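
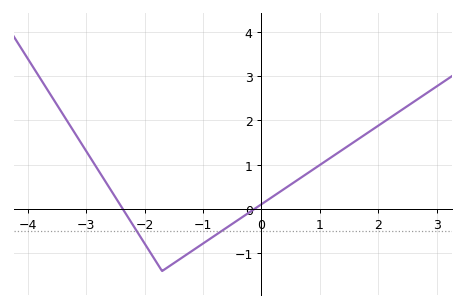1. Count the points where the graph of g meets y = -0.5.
2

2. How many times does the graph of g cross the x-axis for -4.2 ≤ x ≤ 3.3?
2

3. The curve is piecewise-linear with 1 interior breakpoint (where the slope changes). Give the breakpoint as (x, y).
(-1.7, -1.4)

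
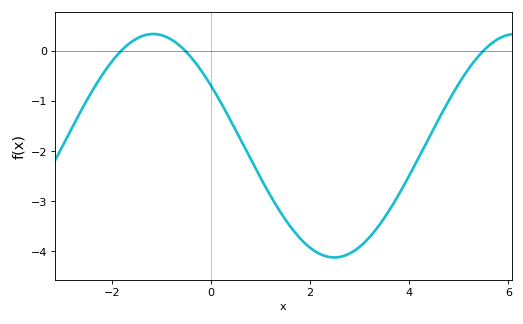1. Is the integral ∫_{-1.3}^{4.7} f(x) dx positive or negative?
negative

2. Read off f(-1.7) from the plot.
0.1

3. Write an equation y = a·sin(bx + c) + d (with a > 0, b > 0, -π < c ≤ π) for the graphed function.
y = 2.23sin(0.86x + 2.6) - 1.89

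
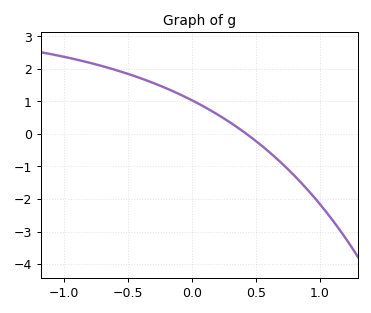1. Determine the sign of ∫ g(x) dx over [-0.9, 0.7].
positive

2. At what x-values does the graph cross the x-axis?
0.45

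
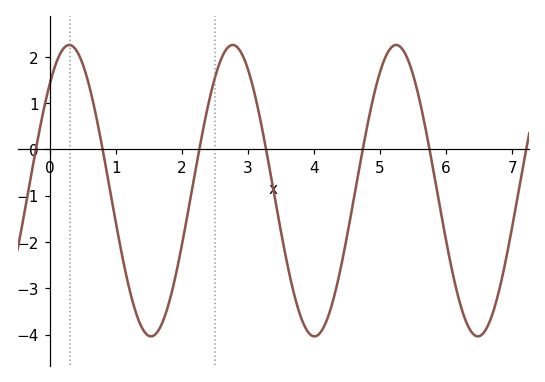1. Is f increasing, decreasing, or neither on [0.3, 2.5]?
neither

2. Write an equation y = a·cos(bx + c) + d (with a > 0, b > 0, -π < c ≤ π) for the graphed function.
y = 3.15cos(2.54x - 0.752) - 0.89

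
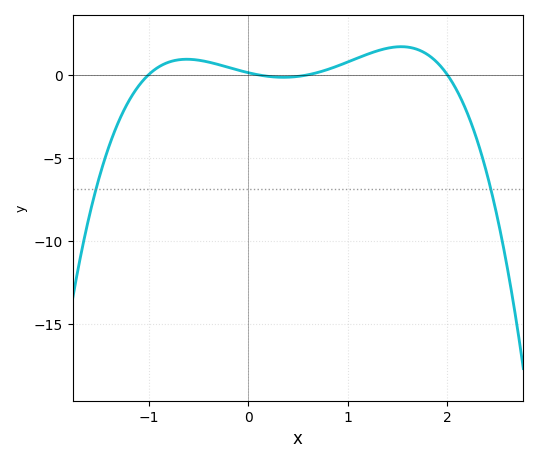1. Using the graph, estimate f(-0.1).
0.5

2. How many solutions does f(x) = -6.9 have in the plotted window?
2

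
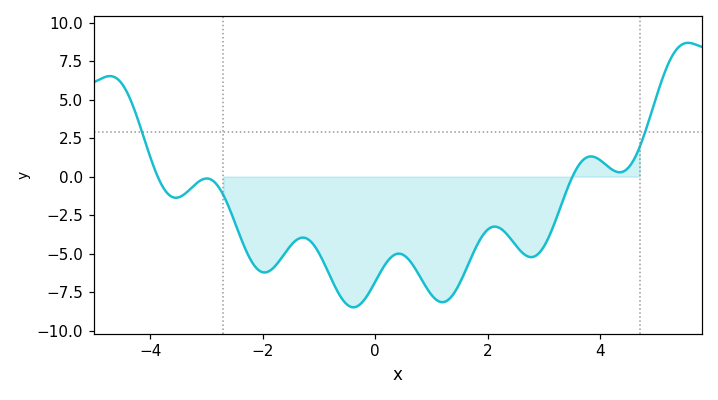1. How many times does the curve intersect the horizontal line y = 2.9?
2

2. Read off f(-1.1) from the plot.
-4.4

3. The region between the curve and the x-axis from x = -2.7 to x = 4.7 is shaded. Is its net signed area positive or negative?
negative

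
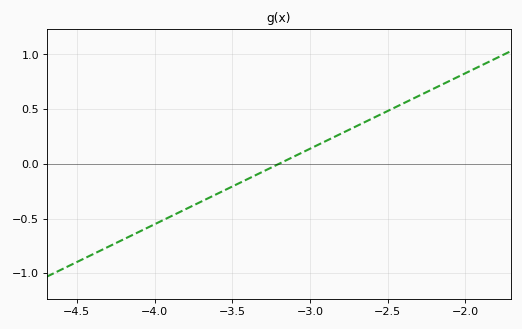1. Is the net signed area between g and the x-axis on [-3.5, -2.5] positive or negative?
positive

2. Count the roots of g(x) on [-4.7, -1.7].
1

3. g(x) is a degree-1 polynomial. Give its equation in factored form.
y = 0.69(x + 3.2)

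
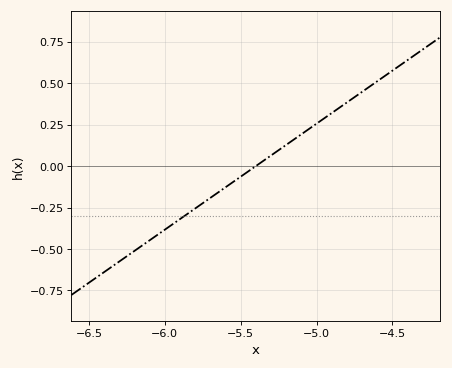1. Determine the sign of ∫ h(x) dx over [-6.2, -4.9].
negative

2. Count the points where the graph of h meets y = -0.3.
1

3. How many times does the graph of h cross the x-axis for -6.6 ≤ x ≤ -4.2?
1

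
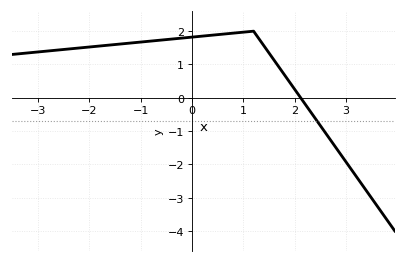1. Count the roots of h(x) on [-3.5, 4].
1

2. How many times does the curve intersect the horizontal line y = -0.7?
1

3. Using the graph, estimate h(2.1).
0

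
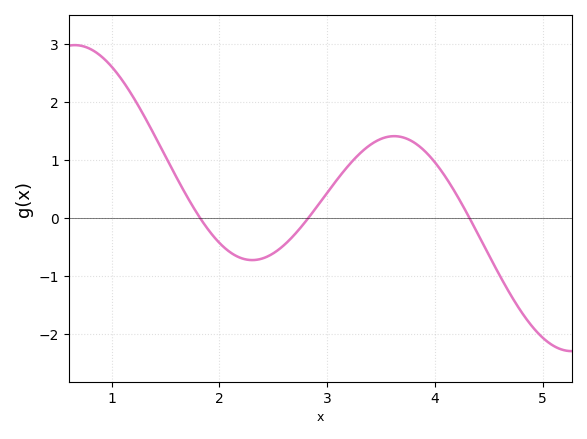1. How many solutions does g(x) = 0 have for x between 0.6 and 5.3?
3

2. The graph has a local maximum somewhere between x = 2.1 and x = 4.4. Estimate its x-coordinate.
3.62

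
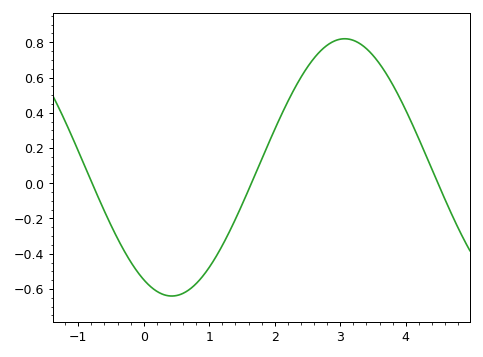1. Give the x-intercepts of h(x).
-0.788, 1.64, 4.49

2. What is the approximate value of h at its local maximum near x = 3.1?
0.82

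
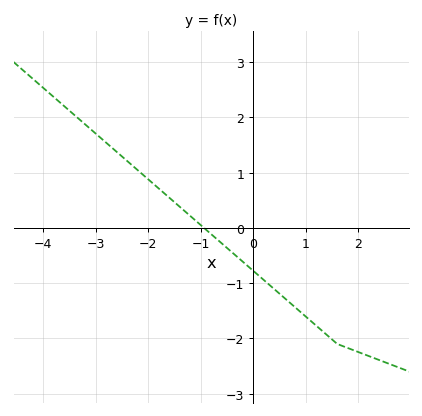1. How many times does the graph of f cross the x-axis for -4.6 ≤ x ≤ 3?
1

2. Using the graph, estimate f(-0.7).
-0.199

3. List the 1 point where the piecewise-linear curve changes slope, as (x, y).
(1.6, -2.1)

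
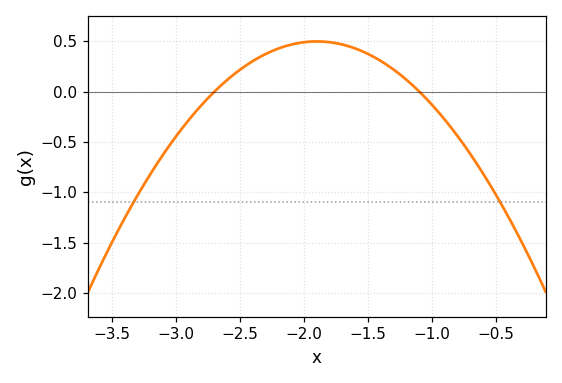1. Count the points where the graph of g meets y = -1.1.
2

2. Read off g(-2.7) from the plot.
0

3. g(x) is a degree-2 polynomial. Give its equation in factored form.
y = -0.78(x + 2.7)(x + 1.1)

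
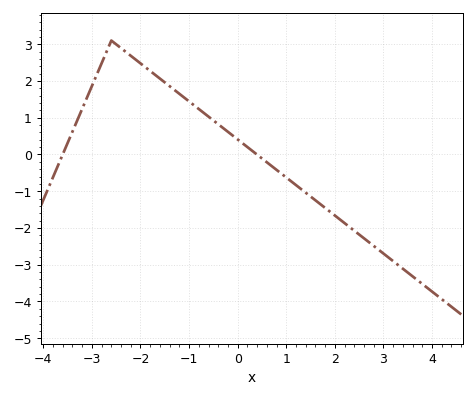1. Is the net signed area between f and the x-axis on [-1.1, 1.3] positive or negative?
positive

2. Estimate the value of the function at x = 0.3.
0.1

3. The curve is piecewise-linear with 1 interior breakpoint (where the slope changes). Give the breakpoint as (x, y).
(-2.6, 3.1)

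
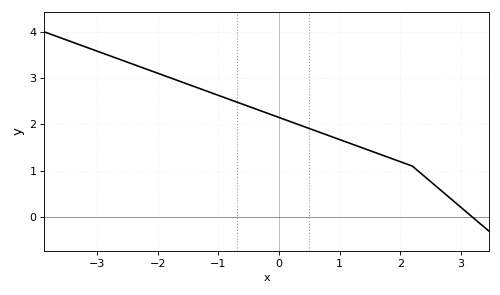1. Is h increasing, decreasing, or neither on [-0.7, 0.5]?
decreasing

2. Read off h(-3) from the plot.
3.58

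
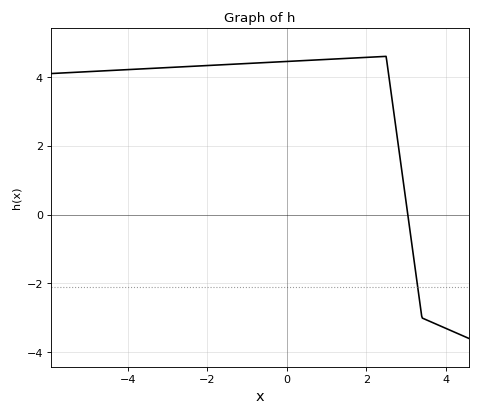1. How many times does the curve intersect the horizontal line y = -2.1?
1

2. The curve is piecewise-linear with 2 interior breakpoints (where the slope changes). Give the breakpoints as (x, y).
(2.5, 4.6); (3.4, -3)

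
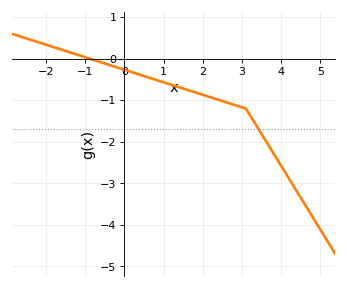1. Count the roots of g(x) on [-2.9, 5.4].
1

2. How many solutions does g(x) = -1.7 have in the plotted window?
1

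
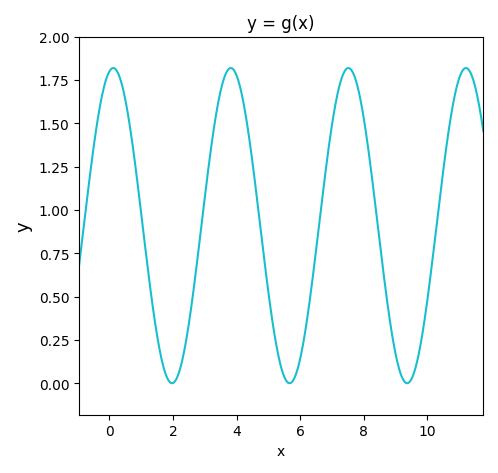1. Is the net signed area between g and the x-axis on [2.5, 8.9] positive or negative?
positive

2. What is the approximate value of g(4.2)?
1.64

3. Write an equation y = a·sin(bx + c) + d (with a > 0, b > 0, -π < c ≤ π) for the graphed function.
y = 0.91sin(1.7x + 1.36) + 0.91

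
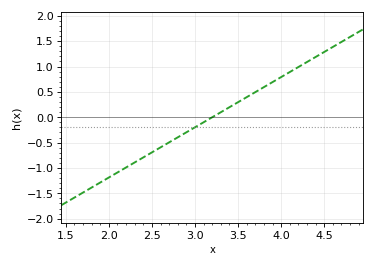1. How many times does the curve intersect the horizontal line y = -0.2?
1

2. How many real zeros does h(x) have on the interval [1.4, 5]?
1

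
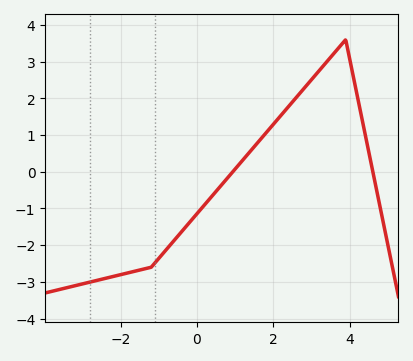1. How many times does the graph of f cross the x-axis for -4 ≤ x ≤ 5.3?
2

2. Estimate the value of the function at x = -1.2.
-2.6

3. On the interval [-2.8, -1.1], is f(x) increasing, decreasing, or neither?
increasing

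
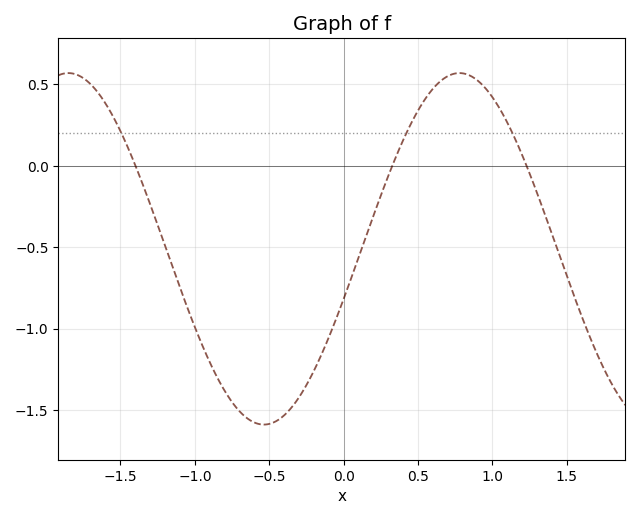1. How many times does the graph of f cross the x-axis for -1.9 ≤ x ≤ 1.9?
3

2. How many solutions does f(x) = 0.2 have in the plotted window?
3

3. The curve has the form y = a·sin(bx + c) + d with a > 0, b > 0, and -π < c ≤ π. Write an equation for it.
y = 1.08sin(2.4x - 0.29) - 0.51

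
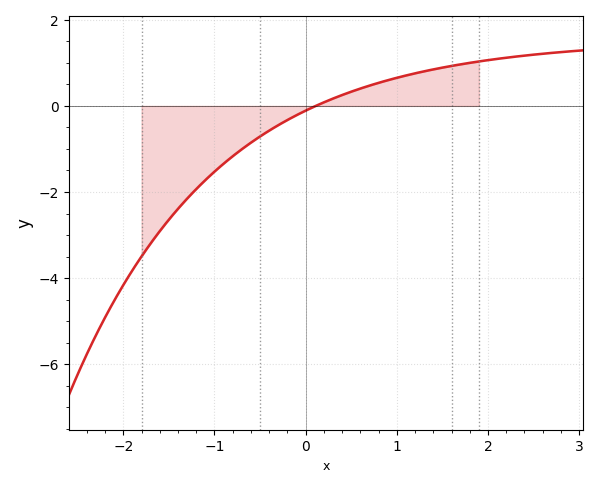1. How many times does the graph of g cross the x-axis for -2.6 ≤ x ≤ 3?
1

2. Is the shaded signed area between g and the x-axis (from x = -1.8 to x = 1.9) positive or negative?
negative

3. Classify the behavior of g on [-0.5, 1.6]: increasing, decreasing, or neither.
increasing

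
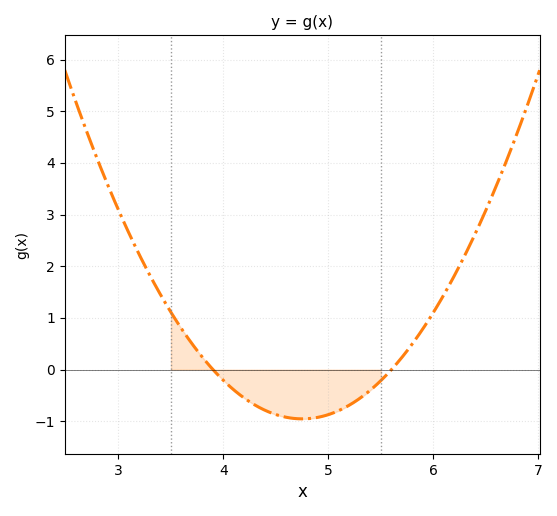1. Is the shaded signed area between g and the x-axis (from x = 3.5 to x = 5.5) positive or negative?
negative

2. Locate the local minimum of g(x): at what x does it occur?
4.75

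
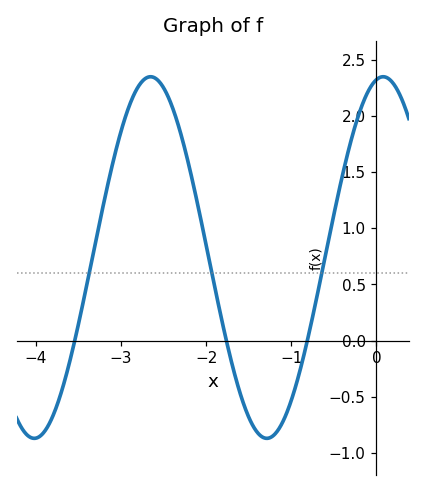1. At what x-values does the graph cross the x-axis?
-3.5, -1.8, -0.8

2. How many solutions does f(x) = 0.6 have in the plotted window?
3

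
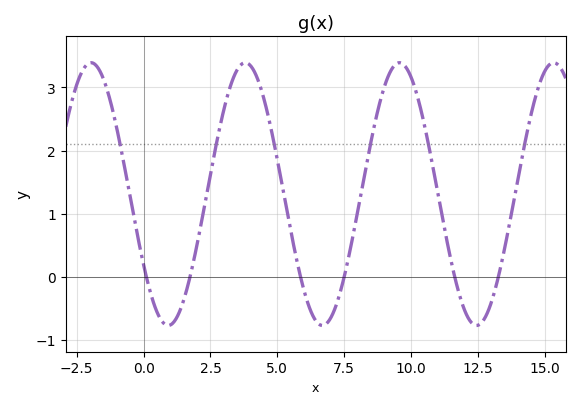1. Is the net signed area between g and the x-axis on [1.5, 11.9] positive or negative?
positive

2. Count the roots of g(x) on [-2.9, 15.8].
6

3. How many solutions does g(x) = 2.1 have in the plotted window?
6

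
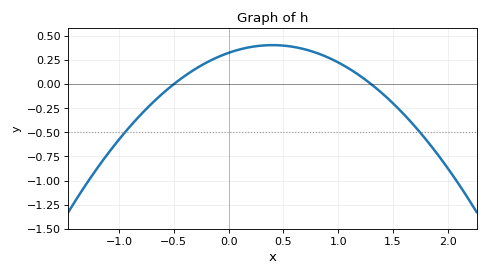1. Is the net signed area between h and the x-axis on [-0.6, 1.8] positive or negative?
positive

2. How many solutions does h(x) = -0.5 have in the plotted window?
2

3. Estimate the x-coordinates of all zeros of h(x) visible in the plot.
-0.5, 1.3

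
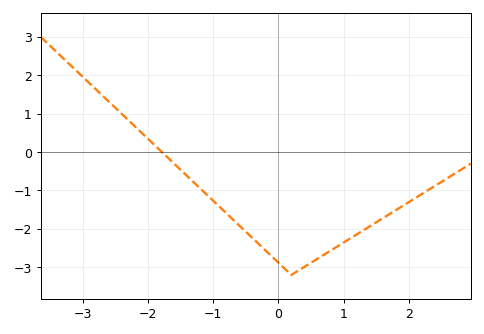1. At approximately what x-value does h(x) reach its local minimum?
0.199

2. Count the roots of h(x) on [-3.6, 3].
1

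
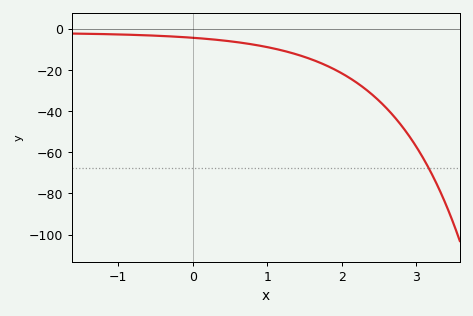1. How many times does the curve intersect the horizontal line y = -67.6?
1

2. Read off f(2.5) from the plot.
-34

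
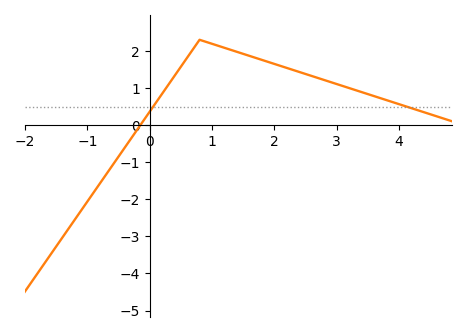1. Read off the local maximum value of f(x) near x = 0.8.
2.3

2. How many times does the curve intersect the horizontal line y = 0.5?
2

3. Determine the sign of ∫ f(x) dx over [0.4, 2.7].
positive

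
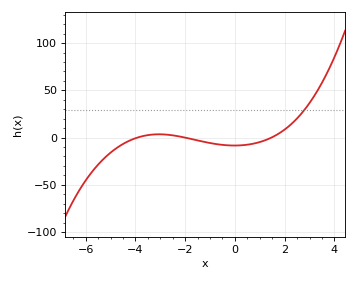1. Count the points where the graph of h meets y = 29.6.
1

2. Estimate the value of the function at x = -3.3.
5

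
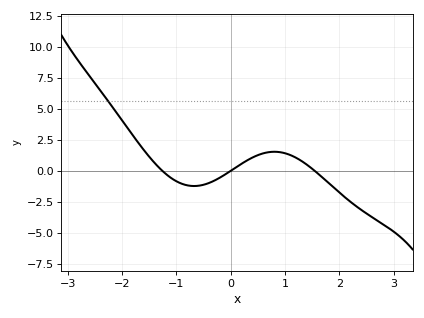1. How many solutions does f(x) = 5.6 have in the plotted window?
1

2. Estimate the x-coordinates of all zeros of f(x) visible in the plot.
-1.3, 0, 1.5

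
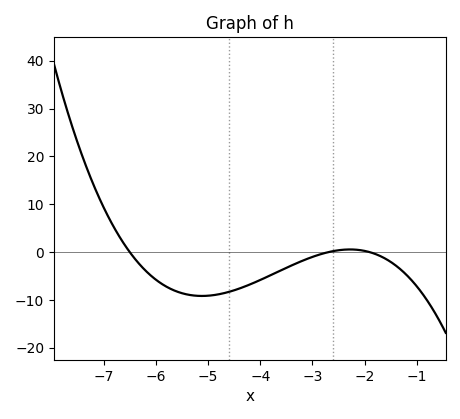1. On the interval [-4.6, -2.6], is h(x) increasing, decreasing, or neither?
increasing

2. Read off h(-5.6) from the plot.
-8.21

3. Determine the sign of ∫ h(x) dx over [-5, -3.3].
negative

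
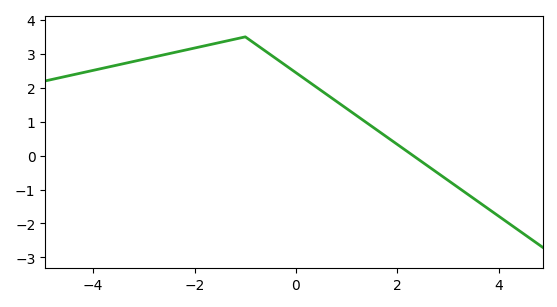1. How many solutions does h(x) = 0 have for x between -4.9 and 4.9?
1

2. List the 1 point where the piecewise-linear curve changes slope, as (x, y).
(-1, 3.5)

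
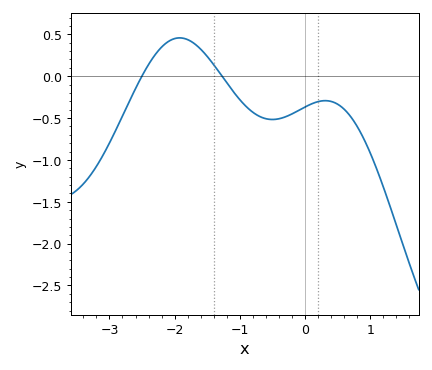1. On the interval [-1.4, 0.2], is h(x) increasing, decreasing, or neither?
neither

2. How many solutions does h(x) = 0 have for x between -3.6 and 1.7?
2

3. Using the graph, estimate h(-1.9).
0.457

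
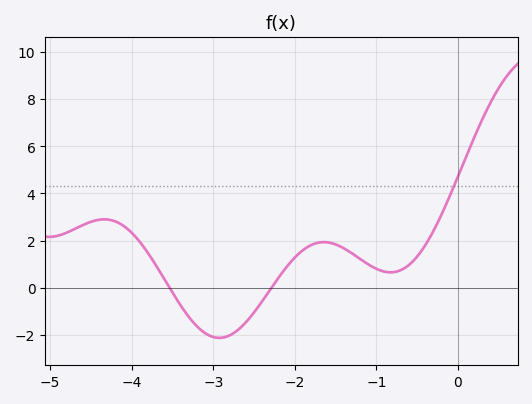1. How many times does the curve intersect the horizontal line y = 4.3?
1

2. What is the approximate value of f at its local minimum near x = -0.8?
0.662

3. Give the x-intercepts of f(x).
-3.53, -2.29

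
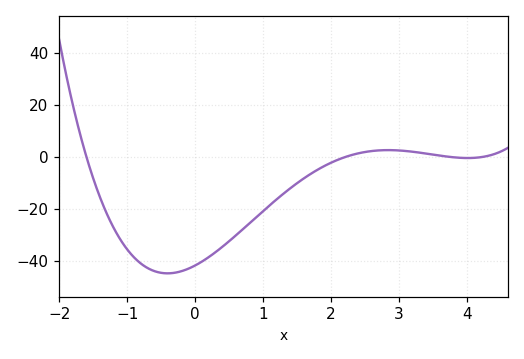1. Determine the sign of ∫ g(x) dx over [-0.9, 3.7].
negative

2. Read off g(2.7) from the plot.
2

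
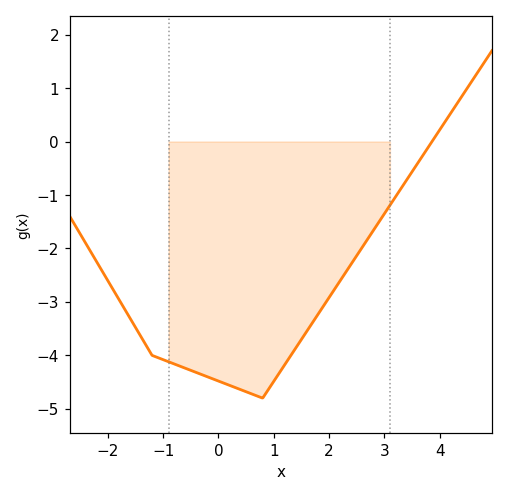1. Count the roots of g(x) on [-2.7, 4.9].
1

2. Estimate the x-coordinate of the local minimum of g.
0.8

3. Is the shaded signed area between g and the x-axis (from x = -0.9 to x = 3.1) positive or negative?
negative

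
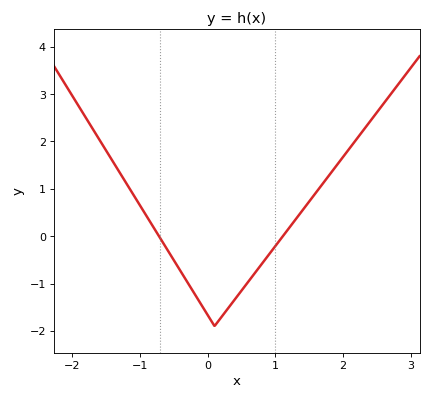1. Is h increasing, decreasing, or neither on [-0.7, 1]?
neither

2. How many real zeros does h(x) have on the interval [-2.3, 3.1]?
2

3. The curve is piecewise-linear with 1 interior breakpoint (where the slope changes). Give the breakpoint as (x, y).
(0.1, -1.9)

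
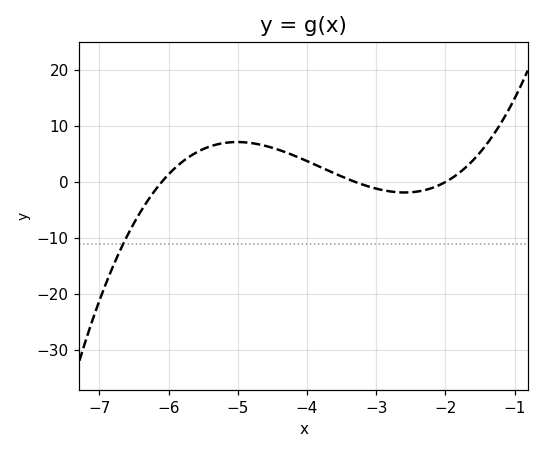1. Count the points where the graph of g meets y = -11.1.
1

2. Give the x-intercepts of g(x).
-6.1, -3.3, -2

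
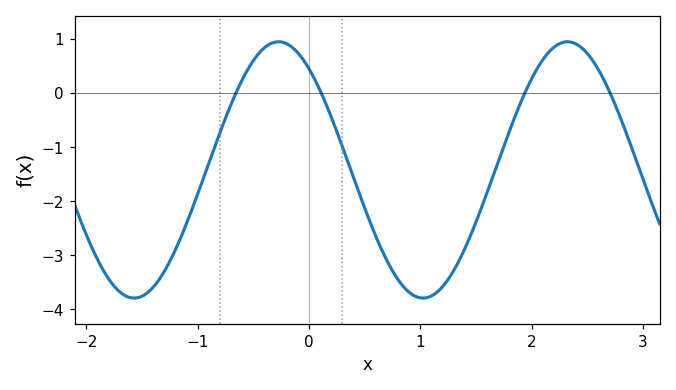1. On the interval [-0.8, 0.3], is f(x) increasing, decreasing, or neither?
neither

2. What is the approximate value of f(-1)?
-1.9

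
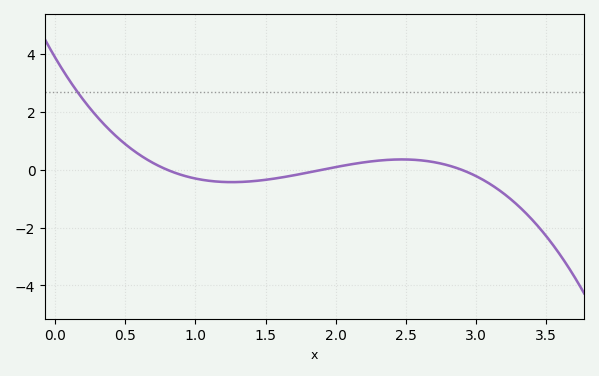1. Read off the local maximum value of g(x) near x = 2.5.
0.4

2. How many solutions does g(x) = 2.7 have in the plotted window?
1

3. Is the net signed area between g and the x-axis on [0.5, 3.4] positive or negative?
negative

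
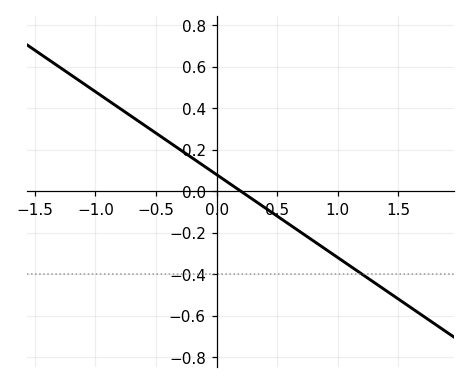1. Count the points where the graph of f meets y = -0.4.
1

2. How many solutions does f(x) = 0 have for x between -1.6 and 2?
1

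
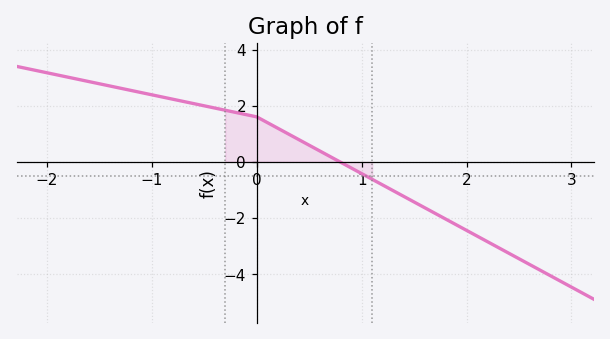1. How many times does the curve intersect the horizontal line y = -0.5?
1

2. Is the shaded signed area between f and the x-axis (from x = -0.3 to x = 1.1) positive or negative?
positive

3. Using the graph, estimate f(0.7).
0.184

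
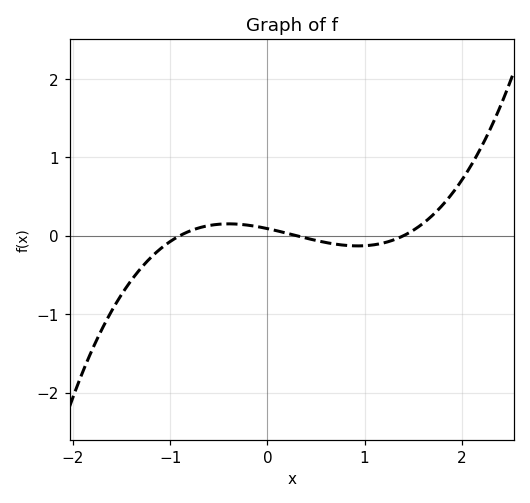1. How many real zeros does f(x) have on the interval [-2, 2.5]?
3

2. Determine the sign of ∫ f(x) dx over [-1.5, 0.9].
negative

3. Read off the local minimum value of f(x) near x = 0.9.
-0.13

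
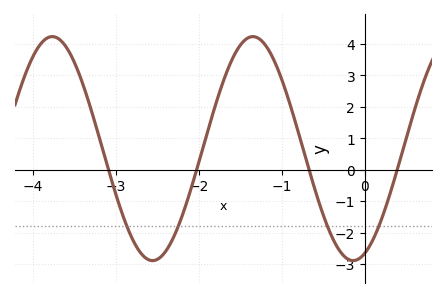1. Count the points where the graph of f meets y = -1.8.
4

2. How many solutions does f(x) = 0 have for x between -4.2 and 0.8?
4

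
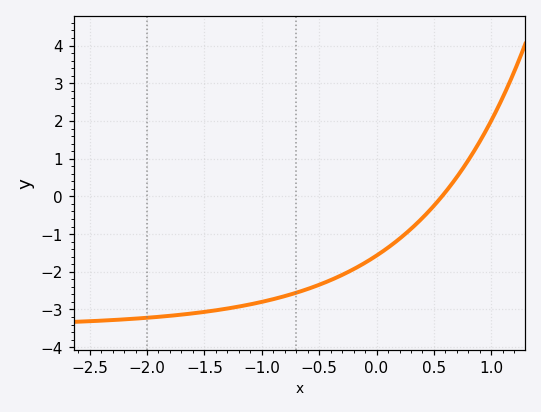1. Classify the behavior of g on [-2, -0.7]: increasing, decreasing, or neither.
increasing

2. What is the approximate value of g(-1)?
-2.8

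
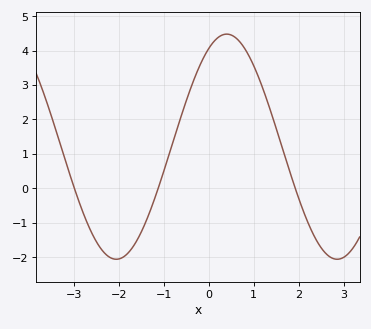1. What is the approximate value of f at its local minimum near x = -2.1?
-2.1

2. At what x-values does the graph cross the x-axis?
-3, -1.1, 1.9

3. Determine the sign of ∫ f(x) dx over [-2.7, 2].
positive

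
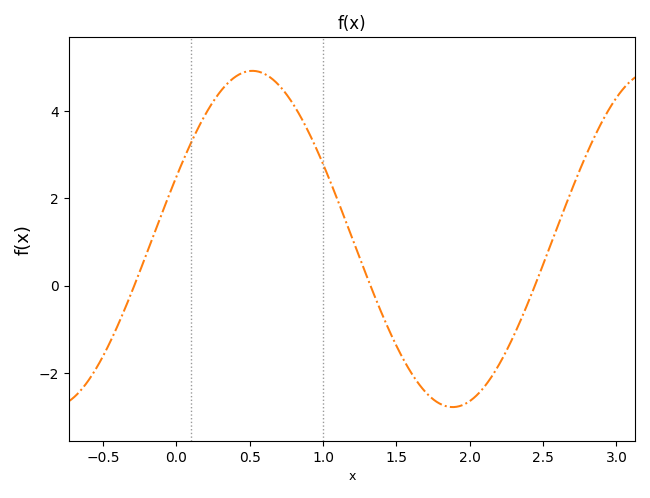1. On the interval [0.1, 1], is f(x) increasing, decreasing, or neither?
neither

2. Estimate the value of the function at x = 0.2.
3.94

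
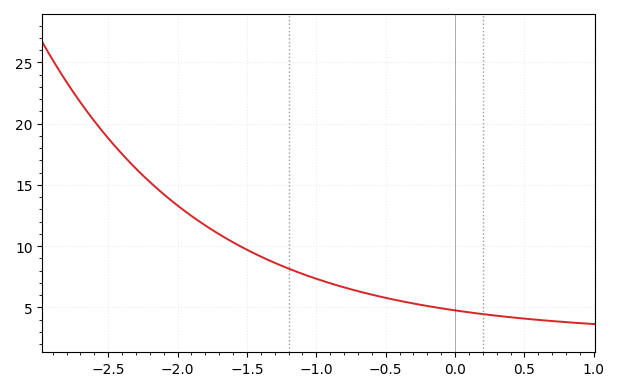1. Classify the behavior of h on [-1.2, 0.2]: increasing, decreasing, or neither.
decreasing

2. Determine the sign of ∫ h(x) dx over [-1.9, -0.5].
positive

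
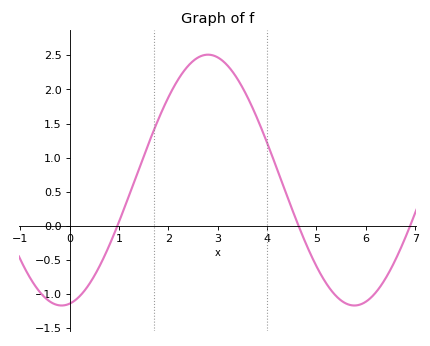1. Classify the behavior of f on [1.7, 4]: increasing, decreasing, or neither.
neither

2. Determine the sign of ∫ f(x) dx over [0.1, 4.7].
positive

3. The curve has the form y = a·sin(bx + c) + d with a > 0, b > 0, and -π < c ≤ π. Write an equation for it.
y = 1.84sin(1.1x - 1.4) + 0.67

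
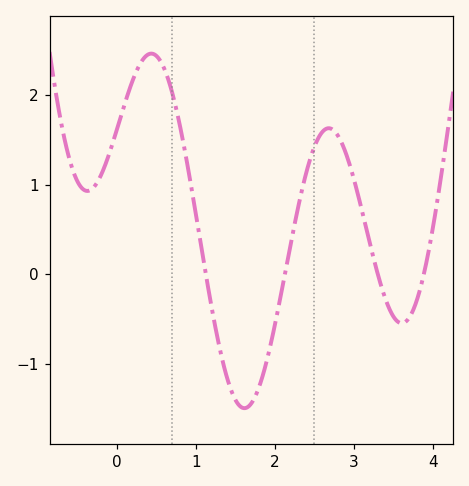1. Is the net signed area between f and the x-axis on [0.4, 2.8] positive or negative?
positive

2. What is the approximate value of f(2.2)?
0.3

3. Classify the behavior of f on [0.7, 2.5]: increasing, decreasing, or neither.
neither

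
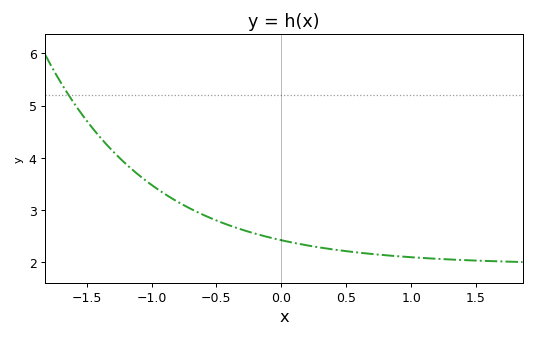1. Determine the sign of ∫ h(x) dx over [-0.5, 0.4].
positive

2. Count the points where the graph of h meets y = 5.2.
1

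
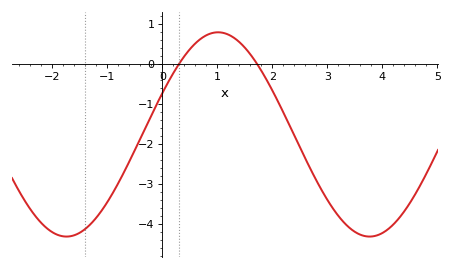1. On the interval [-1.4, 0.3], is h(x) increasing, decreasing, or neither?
increasing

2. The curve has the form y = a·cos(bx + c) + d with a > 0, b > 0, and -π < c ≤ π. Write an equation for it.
y = 2.56cos(1.14x - 1.15) - 1.76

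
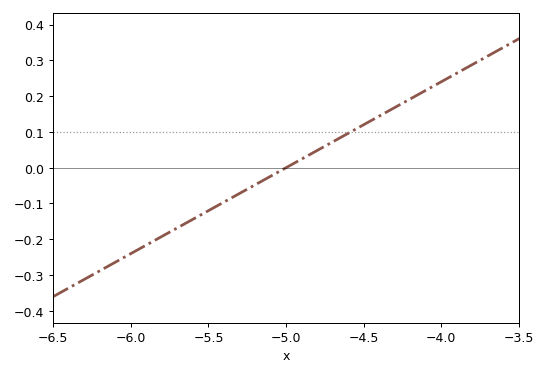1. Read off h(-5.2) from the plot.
-0.05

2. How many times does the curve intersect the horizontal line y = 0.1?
1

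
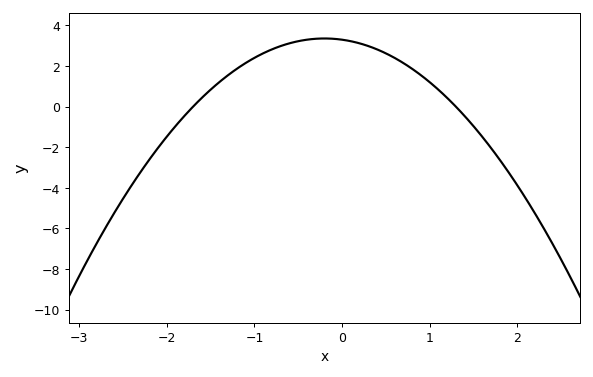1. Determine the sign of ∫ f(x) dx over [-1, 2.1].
positive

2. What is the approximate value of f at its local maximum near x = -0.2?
3.35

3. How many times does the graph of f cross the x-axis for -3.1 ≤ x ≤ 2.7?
2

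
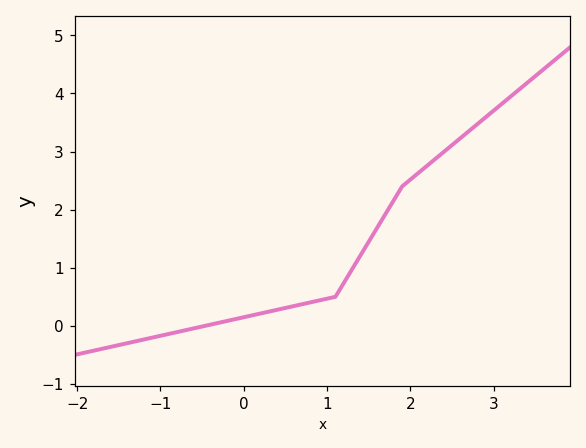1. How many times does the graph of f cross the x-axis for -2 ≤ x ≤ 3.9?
1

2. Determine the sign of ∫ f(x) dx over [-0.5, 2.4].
positive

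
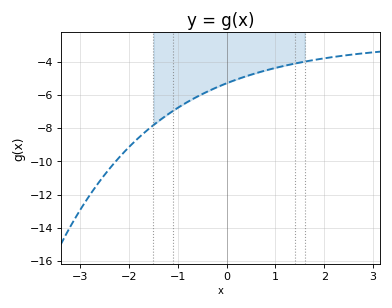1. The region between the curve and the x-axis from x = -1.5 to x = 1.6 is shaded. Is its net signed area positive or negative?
negative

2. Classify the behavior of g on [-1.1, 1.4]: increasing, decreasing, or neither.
increasing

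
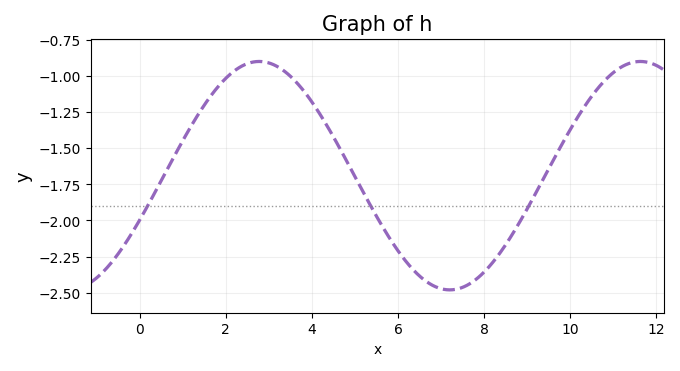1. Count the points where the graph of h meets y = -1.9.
3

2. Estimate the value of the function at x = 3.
-0.91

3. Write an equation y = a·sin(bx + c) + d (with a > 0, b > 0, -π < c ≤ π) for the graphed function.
y = 0.79sin(0.71x - 0.402) - 1.69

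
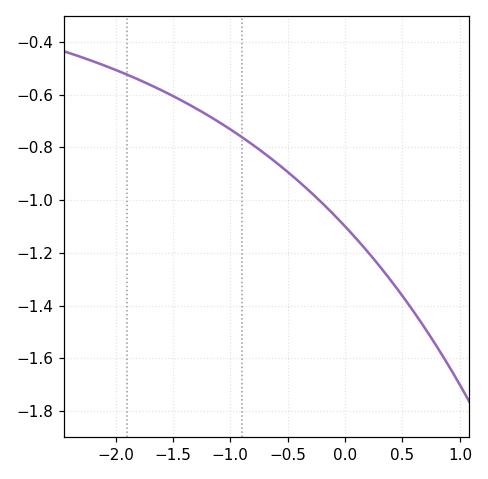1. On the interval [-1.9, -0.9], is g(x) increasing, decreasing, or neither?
decreasing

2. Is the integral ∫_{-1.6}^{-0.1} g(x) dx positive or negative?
negative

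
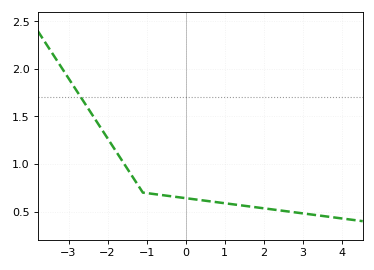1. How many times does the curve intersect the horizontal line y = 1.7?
1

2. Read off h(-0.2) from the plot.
0.652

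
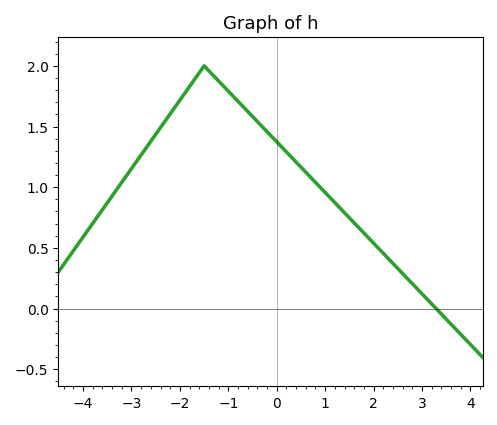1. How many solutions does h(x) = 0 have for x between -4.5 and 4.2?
1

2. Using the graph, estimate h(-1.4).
1.96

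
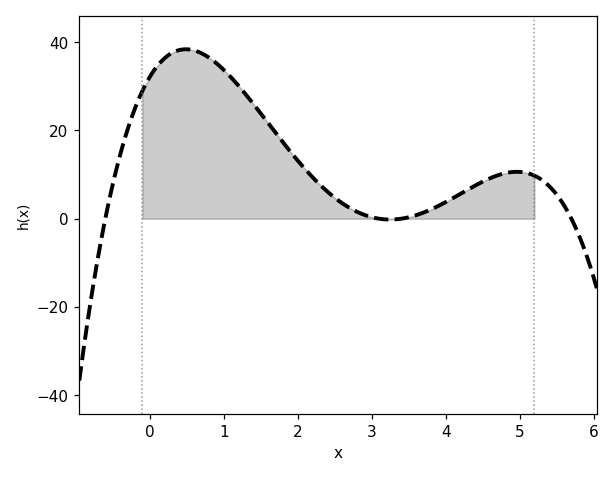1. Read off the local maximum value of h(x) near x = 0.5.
38.4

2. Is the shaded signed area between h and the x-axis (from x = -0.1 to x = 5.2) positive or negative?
positive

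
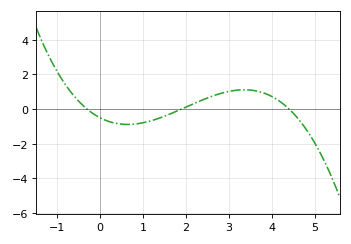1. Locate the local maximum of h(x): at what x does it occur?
3.36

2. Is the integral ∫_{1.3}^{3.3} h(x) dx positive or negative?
positive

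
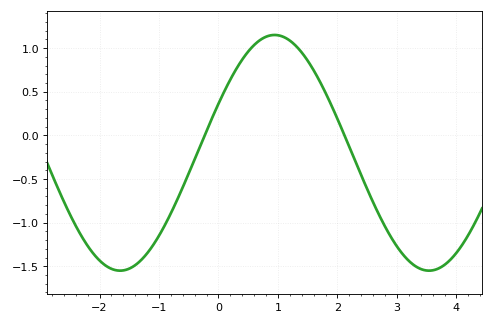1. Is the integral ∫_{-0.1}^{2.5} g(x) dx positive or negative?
positive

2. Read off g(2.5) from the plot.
-0.616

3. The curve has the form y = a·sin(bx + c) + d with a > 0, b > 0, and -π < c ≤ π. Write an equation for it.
y = 1.35sin(1.21x + 0.43) - 0.2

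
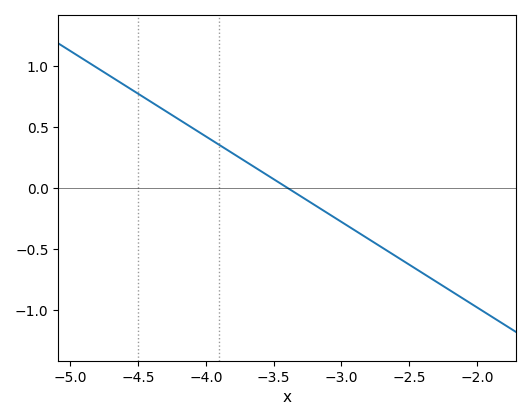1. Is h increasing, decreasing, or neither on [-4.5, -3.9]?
decreasing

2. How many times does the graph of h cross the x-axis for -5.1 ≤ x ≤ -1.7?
1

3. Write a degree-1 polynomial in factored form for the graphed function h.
y = -0.7(x + 3.4)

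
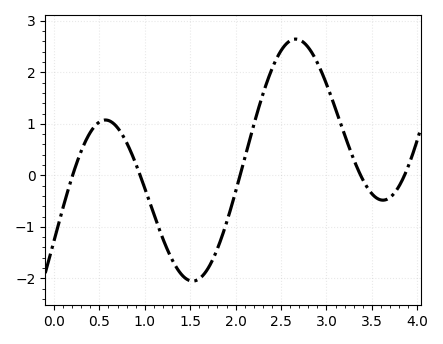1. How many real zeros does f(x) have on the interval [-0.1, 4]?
5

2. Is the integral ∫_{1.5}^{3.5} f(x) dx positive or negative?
positive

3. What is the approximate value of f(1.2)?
-1.23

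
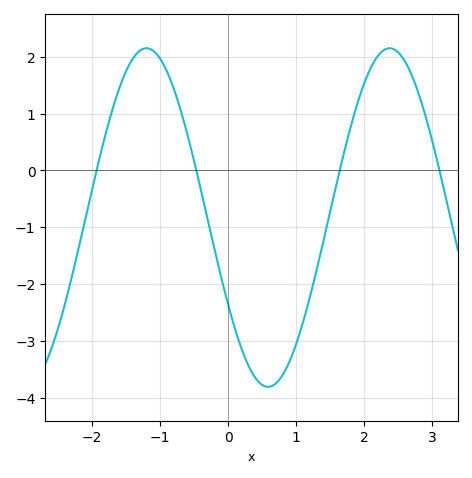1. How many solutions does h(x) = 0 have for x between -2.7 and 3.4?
4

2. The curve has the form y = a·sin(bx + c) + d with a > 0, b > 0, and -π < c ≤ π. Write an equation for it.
y = 2.98sin(1.8x - 2.6) - 0.83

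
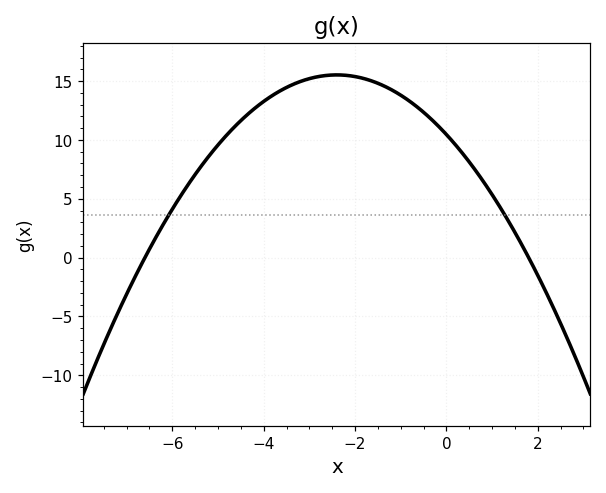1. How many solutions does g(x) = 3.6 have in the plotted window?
2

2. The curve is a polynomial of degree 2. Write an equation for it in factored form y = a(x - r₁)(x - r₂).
y = -0.88(x + 6.6)(x - 1.8)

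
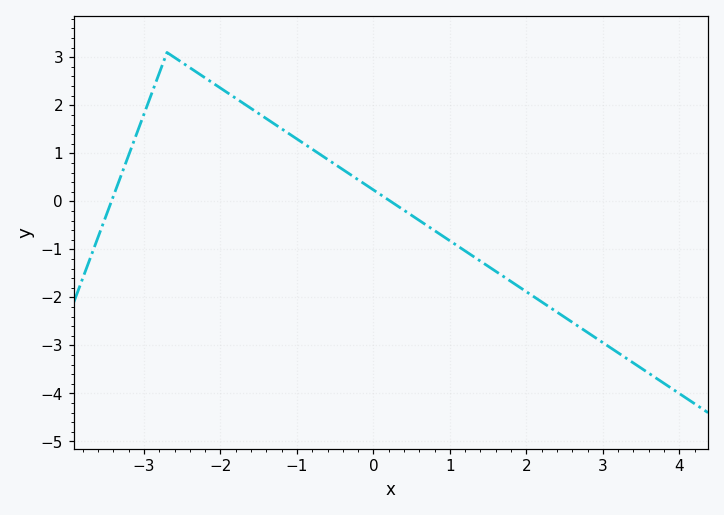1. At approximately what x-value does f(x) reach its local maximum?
-2.6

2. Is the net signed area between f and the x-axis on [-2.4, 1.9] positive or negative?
positive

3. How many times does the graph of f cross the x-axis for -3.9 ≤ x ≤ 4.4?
2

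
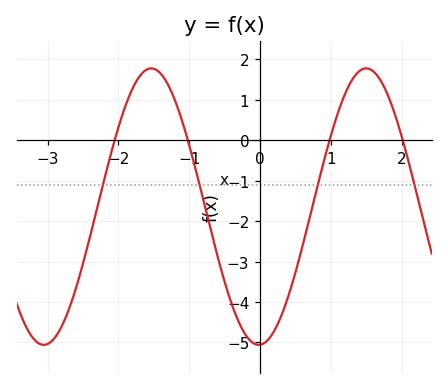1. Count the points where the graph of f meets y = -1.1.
4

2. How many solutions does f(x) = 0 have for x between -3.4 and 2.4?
4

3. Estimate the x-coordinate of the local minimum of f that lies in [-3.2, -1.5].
-3.06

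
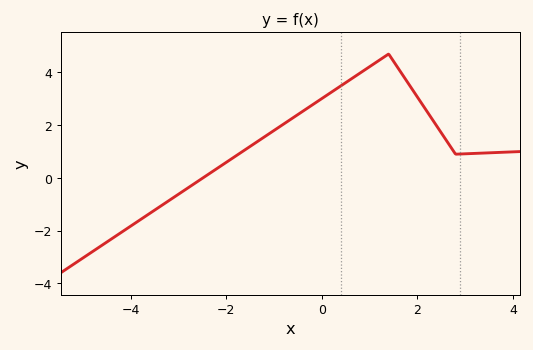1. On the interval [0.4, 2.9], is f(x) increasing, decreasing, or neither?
neither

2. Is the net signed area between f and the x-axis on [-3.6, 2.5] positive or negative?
positive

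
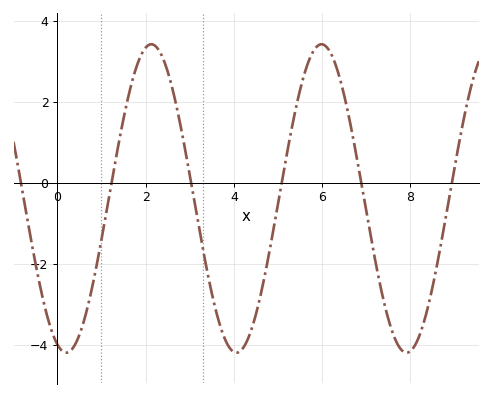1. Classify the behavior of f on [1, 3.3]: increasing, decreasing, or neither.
neither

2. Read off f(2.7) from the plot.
1.8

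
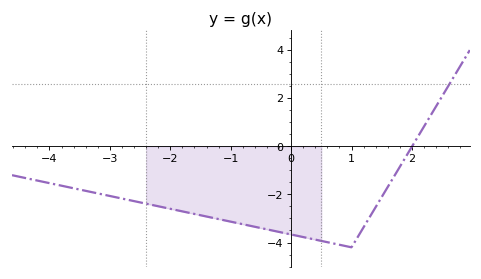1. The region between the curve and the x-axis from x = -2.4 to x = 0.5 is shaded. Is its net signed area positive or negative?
negative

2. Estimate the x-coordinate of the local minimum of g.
1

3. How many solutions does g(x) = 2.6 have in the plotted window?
1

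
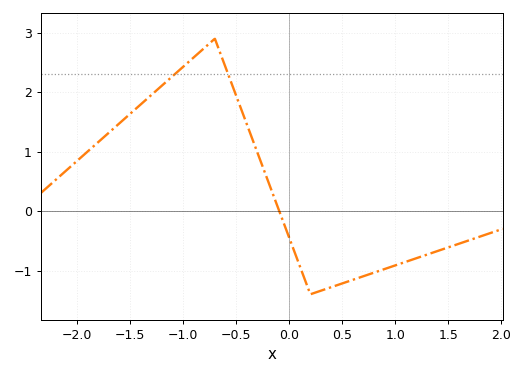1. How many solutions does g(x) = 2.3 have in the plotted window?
2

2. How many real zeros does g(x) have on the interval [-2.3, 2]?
1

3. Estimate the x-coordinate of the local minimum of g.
0.201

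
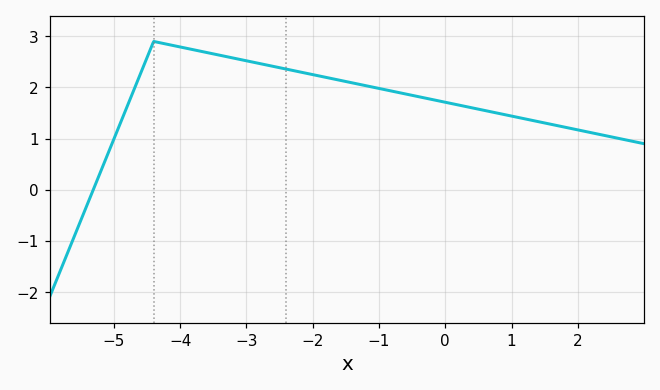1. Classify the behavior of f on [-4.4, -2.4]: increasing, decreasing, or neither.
decreasing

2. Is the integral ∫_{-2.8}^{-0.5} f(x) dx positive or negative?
positive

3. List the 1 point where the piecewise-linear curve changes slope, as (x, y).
(-4.4, 2.9)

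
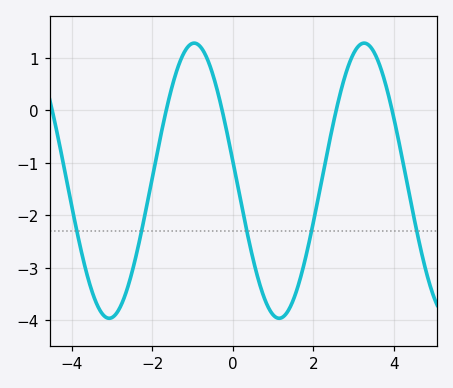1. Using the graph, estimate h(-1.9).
-0.895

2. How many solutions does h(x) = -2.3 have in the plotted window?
5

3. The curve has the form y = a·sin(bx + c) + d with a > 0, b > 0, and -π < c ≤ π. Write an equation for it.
y = 2.62sin(1.49x + 3) - 1.34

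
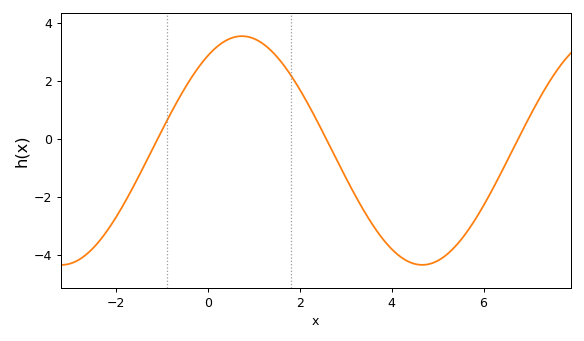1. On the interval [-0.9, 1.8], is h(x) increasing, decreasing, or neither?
neither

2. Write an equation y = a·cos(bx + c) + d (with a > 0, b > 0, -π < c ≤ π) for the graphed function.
y = 3.94cos(0.8x - 0.59) - 0.4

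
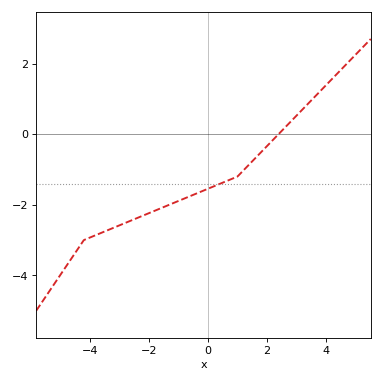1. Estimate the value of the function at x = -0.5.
-1.8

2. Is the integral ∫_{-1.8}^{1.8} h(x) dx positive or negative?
negative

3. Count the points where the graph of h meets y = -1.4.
1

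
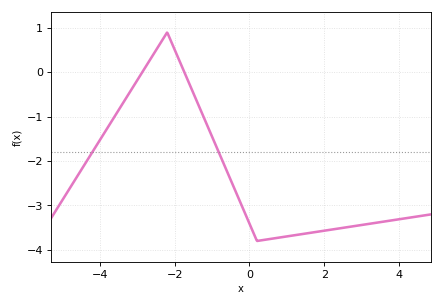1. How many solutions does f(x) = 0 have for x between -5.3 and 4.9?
2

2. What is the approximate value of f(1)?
-3.7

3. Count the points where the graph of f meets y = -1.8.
2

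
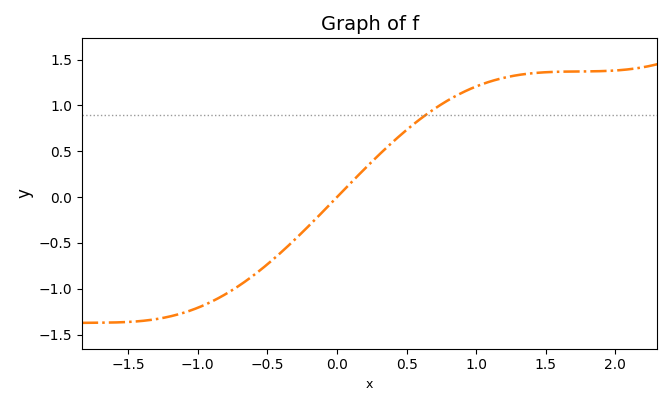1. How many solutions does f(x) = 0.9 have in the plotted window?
1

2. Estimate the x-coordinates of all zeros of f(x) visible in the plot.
0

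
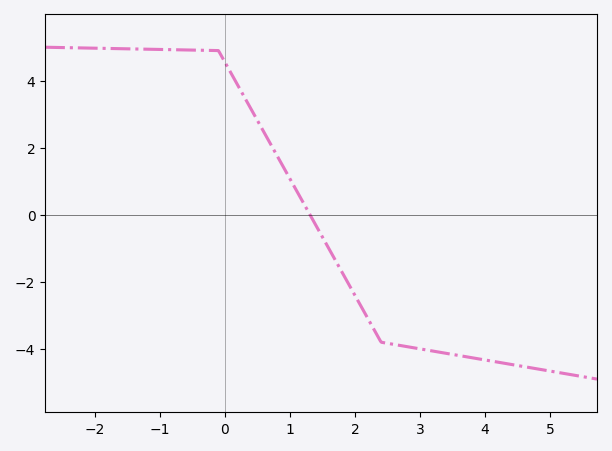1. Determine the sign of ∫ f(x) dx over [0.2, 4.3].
negative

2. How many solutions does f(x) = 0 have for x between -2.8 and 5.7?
1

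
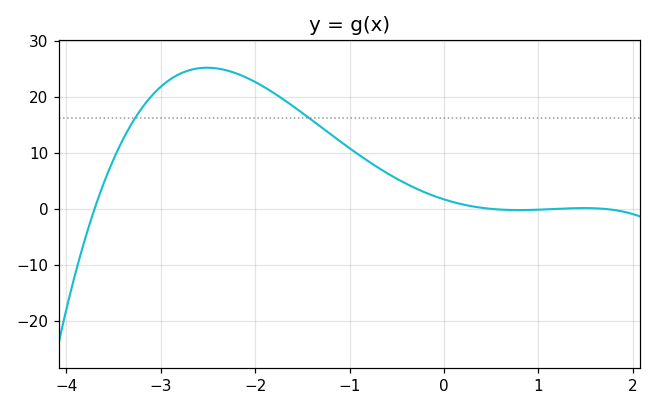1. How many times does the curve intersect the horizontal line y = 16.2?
2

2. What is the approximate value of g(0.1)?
1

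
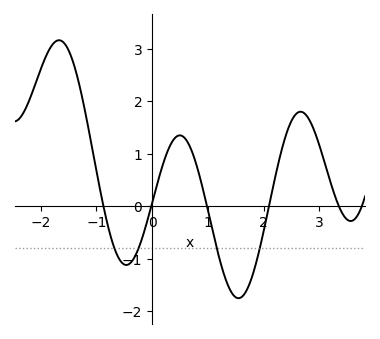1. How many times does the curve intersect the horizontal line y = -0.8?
4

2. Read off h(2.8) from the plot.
1.68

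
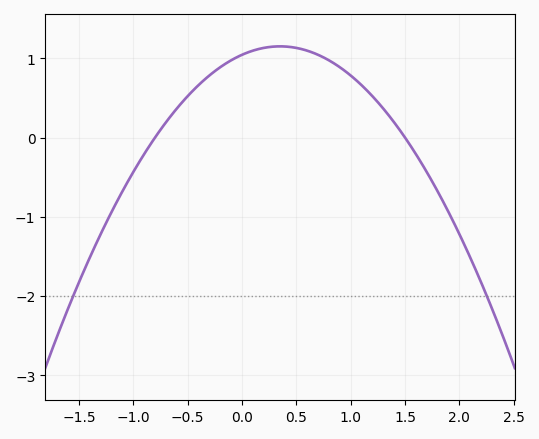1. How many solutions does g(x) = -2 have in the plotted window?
2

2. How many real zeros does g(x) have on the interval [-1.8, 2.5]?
2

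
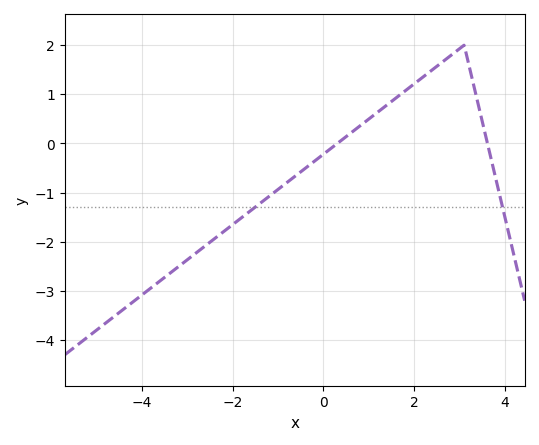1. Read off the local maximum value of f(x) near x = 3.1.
2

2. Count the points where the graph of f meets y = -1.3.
2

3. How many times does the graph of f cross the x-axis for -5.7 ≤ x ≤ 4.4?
2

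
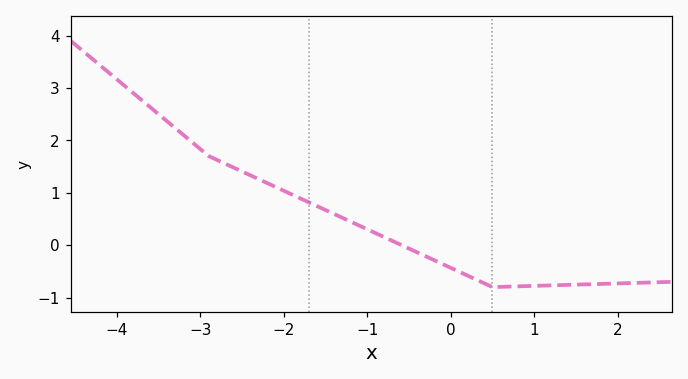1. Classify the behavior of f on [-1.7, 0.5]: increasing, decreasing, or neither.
decreasing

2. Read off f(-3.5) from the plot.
2.5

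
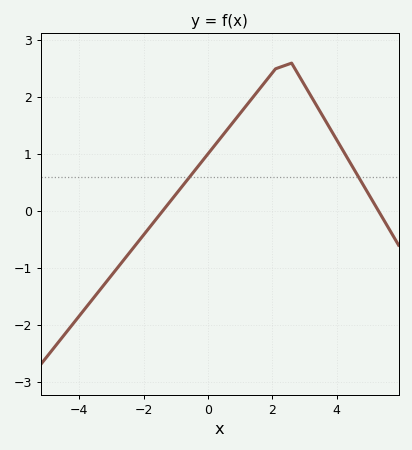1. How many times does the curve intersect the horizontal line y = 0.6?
2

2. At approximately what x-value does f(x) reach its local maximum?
2.6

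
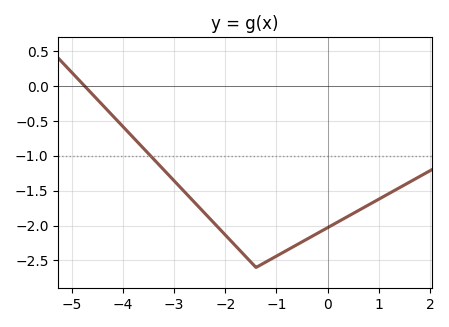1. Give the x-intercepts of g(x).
-4.75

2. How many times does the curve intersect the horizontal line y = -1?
1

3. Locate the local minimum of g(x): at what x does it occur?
-1.4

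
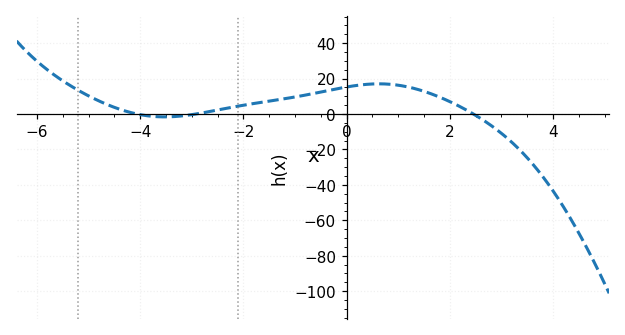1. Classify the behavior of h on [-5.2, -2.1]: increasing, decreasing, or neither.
neither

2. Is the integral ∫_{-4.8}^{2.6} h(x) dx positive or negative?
positive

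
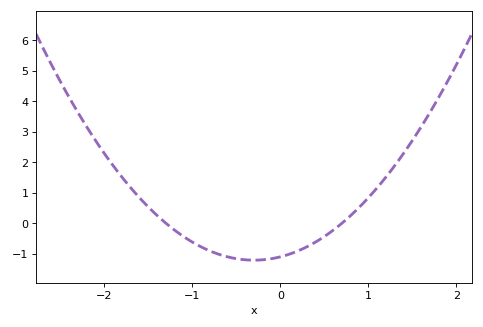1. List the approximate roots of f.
-1.3, 0.7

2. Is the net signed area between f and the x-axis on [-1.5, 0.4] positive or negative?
negative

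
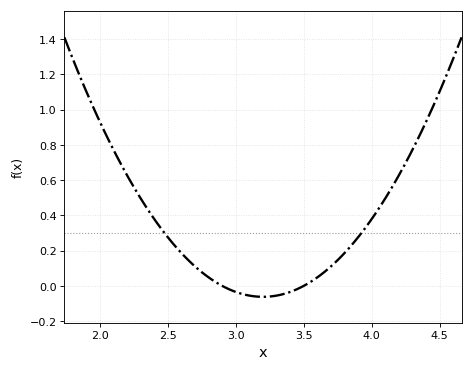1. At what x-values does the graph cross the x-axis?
2.9, 3.5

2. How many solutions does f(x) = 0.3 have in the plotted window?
2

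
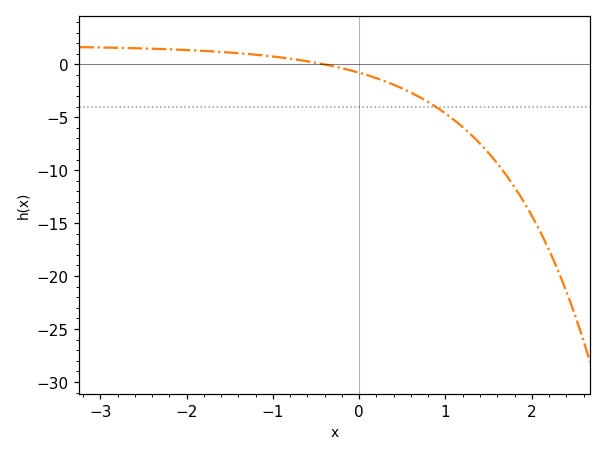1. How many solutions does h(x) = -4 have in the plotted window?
1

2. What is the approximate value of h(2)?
-14.3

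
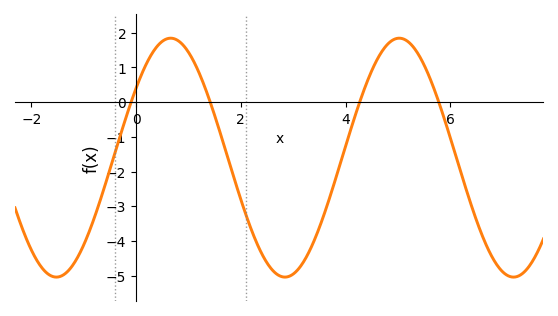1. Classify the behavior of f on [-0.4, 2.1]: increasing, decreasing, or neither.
neither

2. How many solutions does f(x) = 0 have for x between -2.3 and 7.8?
4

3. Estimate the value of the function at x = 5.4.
1.3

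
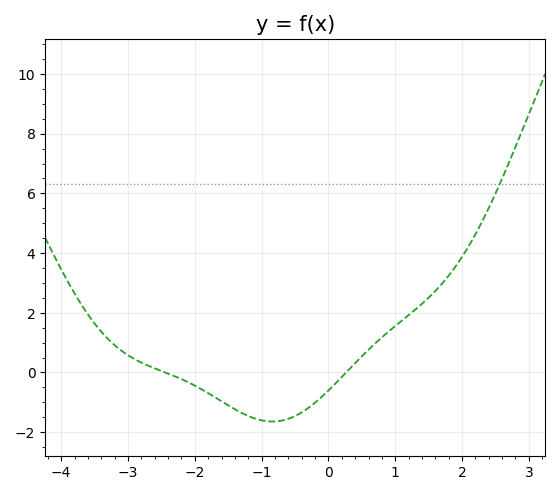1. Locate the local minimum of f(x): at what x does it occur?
-0.839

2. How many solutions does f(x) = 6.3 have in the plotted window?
1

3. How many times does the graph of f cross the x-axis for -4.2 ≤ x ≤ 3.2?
2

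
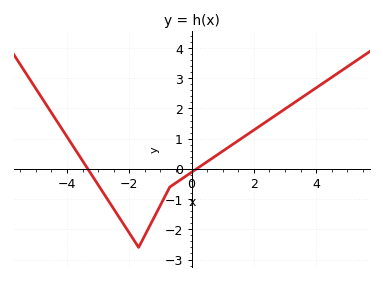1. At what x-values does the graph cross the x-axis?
-3.33, 0.159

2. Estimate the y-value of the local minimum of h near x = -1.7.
-2.6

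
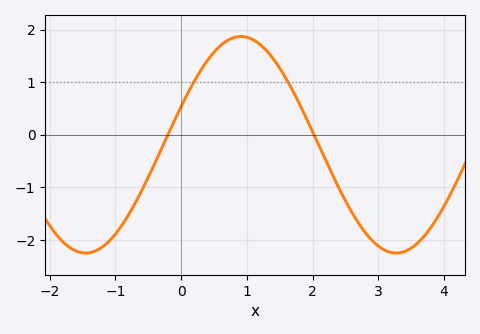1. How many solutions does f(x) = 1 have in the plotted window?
2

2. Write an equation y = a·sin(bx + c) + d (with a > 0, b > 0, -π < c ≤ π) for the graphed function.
y = 2.06sin(1.3x + 0.36) - 0.19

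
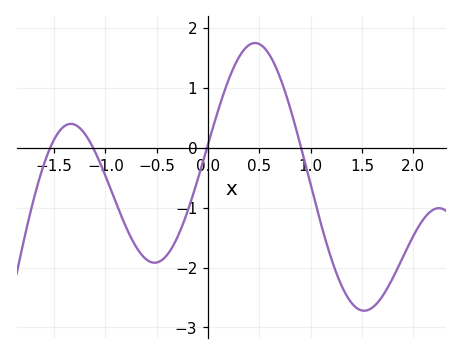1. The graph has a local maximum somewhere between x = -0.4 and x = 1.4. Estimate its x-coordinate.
0.5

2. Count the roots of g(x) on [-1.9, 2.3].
4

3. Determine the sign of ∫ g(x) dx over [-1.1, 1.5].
negative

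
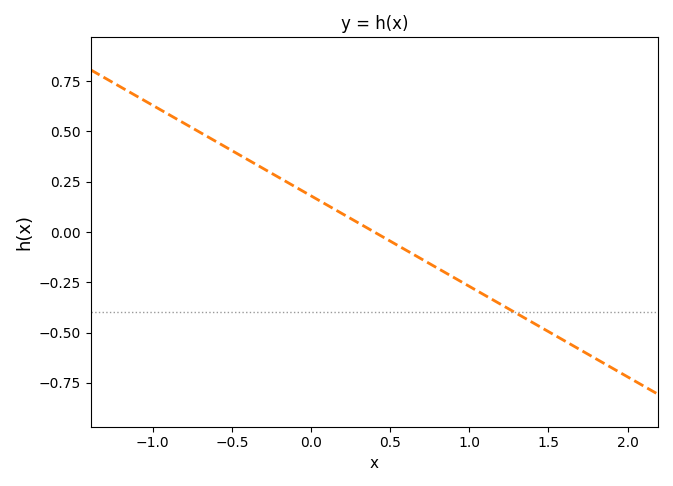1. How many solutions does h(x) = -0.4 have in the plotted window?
1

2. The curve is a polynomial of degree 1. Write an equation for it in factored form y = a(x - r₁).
y = -0.45(x - 0.4)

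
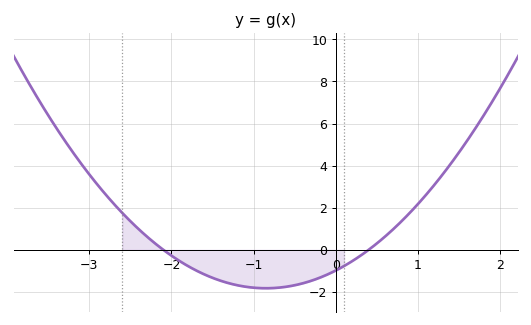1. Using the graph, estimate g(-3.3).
5.2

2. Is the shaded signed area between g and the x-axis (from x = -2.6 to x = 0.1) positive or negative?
negative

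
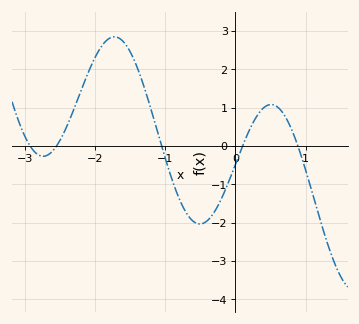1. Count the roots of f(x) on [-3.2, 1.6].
5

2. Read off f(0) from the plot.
-0.5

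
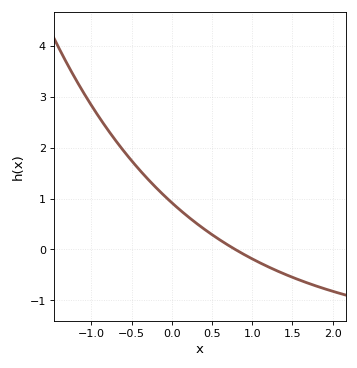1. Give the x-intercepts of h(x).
0.79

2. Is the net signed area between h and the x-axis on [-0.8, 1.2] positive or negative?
positive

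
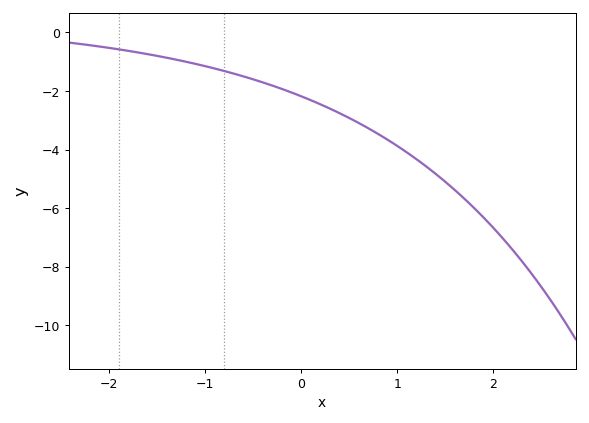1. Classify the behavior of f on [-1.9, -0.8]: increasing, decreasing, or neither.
decreasing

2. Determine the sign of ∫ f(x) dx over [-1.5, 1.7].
negative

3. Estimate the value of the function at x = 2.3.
-7.8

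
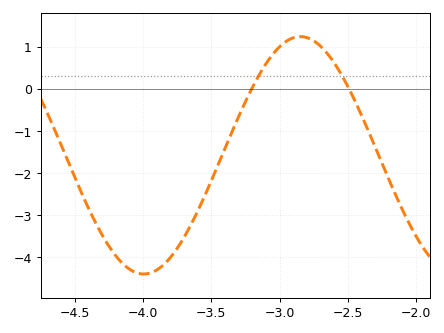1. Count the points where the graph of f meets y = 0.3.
2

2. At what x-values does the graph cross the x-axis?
-3.2, -2.5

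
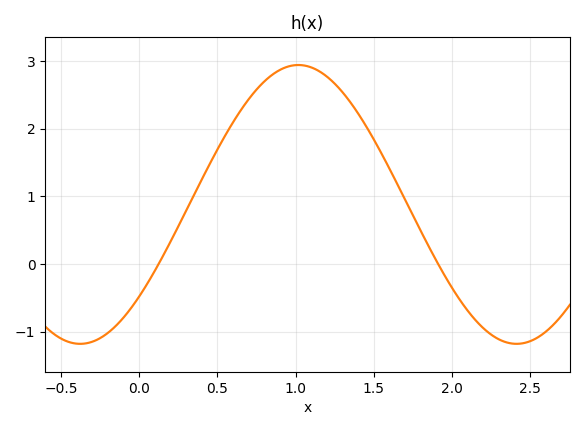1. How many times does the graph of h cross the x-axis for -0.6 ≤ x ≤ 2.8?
2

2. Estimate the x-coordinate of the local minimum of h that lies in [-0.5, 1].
-0.379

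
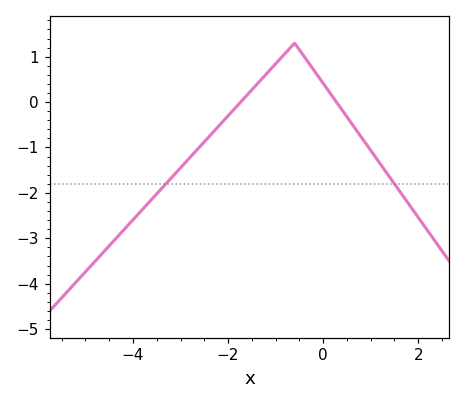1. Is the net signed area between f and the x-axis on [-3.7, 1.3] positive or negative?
negative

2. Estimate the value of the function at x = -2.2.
-0.5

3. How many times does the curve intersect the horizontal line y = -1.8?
2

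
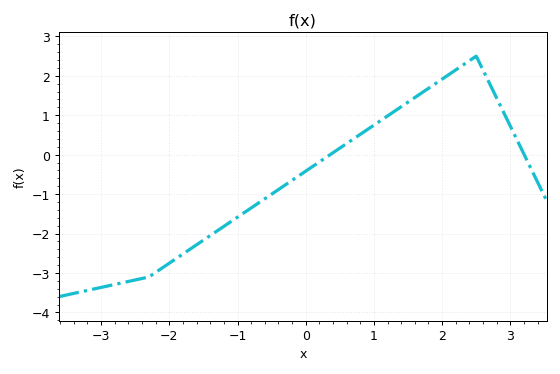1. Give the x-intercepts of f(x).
0.357, 3.2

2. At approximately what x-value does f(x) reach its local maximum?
2.5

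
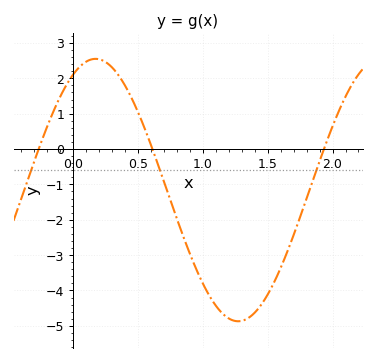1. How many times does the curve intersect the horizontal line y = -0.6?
3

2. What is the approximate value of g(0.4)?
1.81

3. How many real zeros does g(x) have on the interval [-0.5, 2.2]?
3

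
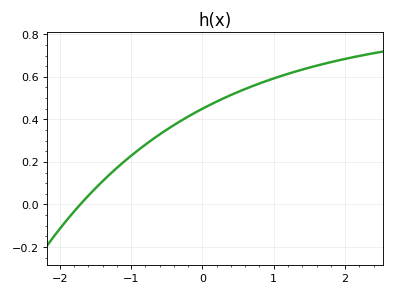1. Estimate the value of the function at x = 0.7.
0.56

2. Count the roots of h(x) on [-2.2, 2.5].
1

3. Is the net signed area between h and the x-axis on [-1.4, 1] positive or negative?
positive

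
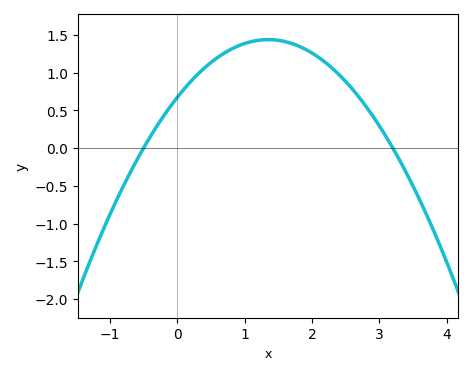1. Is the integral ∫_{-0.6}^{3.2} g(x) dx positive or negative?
positive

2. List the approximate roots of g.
-0.5, 3.2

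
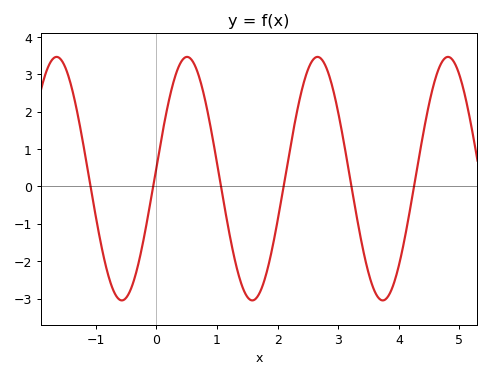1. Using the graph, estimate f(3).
2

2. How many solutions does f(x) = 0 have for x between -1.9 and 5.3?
6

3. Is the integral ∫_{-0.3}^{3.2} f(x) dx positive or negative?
positive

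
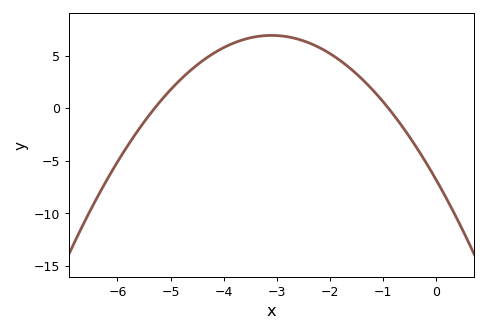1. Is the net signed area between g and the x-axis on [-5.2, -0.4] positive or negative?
positive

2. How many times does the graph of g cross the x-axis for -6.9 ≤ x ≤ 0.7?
2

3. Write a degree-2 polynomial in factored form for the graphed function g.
y = -1.43(x + 5.3)(x + 0.9)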